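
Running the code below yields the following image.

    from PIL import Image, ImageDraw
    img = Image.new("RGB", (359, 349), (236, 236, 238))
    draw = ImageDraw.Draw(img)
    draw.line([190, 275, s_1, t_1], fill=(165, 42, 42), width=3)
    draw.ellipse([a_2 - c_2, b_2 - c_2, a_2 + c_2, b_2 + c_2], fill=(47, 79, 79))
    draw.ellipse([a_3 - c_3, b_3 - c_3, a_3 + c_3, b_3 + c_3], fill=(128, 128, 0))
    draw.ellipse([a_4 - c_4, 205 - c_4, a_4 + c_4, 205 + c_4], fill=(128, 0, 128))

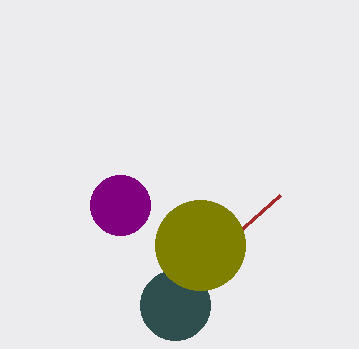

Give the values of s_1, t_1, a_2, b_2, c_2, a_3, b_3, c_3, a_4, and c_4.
s_1 = 280
t_1 = 195
a_2 = 175
b_2 = 305
c_2 = 35
a_3 = 200
b_3 = 245
c_3 = 45
a_4 = 120
c_4 = 30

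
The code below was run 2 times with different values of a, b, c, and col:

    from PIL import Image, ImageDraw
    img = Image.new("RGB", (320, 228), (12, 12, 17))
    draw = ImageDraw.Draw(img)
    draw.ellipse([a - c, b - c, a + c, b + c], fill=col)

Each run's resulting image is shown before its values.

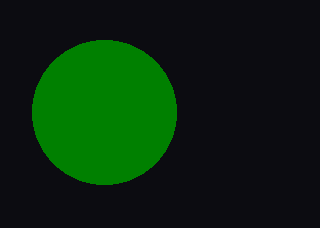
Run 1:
a = 104, b = 112, c = 72, col = 'green'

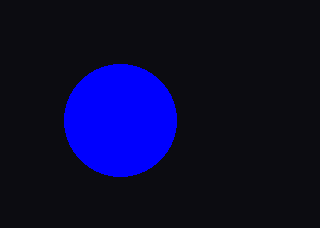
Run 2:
a = 120
b = 120
c = 56
col = 'blue'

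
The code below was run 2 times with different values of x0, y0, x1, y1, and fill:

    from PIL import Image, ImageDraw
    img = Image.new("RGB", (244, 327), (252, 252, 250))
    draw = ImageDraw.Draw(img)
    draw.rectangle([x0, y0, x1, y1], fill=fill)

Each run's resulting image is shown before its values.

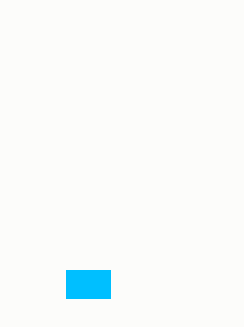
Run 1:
x0 = 66, y0 = 270, x1 = 110, y1 = 298, fill = 'deepskyblue'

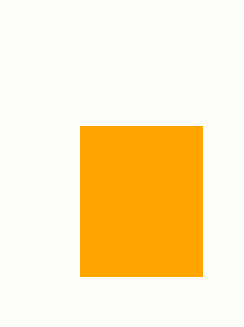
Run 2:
x0 = 80; y0 = 126; x1 = 202; y1 = 276; fill = 'orange'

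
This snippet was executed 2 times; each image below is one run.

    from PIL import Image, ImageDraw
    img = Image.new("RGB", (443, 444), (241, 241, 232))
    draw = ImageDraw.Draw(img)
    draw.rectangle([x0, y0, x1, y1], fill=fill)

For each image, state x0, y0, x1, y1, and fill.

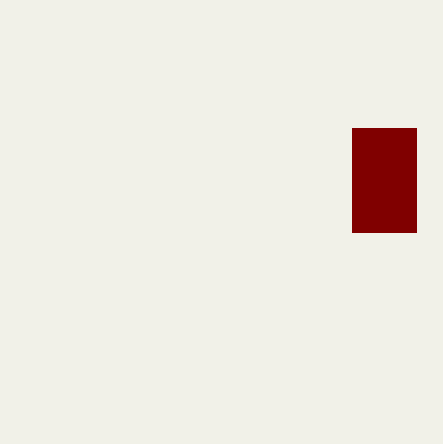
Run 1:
x0 = 352, y0 = 128, x1 = 416, y1 = 232, fill = 'maroon'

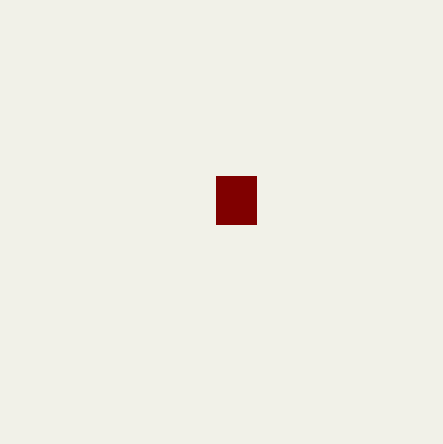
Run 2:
x0 = 216; y0 = 176; x1 = 256; y1 = 224; fill = 'maroon'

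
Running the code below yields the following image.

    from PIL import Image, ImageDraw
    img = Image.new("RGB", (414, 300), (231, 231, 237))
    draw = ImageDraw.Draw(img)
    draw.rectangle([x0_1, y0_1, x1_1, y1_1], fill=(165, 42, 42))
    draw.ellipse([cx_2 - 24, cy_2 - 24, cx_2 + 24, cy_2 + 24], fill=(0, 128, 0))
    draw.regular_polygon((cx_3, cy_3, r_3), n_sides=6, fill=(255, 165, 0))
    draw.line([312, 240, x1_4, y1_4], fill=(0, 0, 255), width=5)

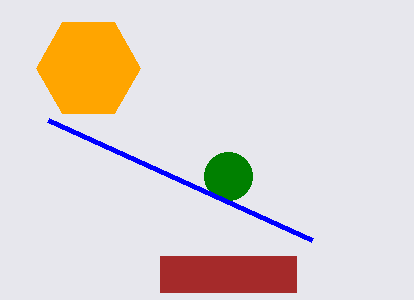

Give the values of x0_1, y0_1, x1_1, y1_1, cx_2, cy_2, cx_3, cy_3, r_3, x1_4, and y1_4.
x0_1 = 160, y0_1 = 256, x1_1 = 296, y1_1 = 292, cx_2 = 228, cy_2 = 176, cx_3 = 88, cy_3 = 68, r_3 = 52, x1_4 = 48, y1_4 = 120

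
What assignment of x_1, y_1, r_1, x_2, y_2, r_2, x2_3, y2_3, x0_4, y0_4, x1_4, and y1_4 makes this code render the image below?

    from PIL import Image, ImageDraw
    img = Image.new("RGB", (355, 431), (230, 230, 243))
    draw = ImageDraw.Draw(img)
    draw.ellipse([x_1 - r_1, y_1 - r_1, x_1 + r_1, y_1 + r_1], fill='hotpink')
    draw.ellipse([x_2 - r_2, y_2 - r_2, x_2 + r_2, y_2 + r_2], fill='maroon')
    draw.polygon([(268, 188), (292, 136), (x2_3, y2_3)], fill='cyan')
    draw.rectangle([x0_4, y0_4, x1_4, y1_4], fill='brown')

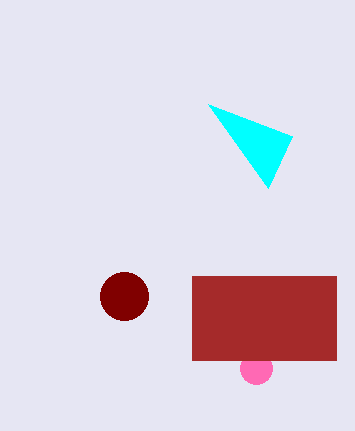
x_1 = 256; y_1 = 368; r_1 = 16; x_2 = 124; y_2 = 296; r_2 = 24; x2_3 = 208; y2_3 = 104; x0_4 = 192; y0_4 = 276; x1_4 = 336; y1_4 = 360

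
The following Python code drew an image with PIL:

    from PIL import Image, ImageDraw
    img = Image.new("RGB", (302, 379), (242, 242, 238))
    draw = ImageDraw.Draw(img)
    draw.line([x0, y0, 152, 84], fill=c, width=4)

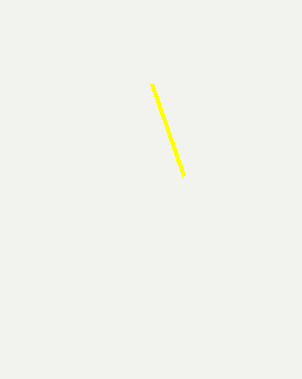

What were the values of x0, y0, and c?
x0 = 184, y0 = 176, c = 'yellow'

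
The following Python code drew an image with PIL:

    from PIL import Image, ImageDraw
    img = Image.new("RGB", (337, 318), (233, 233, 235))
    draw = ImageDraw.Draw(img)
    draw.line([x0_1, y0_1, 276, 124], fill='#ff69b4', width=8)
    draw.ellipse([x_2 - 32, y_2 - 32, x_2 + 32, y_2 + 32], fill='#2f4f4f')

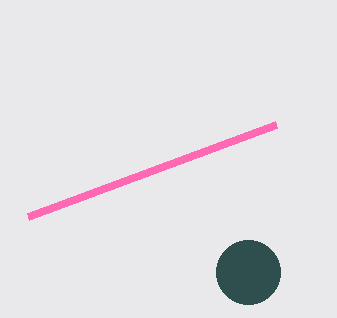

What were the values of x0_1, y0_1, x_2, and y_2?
x0_1 = 28
y0_1 = 216
x_2 = 248
y_2 = 272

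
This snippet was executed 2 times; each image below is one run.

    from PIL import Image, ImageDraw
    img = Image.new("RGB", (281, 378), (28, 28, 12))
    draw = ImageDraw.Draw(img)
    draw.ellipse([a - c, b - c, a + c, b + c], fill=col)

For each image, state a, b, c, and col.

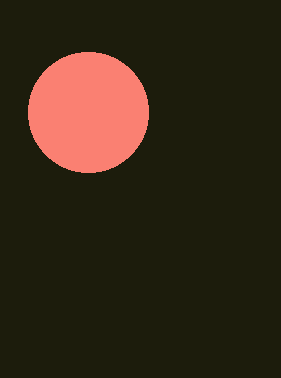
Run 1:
a = 88; b = 112; c = 60; col = 'salmon'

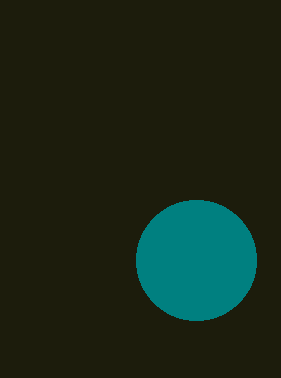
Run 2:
a = 196
b = 260
c = 60
col = 'teal'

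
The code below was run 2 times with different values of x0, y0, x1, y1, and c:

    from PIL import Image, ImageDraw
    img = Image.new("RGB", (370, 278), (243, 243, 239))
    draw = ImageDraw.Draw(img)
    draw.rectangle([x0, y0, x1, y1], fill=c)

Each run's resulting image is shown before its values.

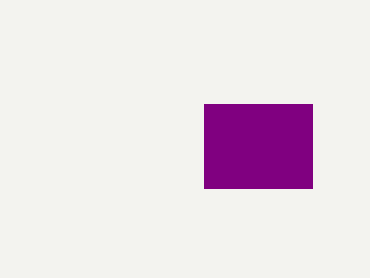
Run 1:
x0 = 204, y0 = 104, x1 = 312, y1 = 188, c = 'purple'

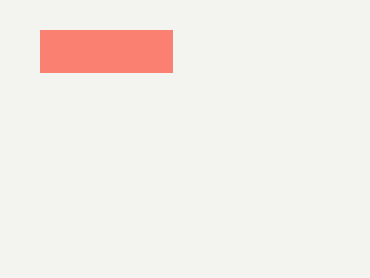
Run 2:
x0 = 40
y0 = 30
x1 = 172
y1 = 72
c = 'salmon'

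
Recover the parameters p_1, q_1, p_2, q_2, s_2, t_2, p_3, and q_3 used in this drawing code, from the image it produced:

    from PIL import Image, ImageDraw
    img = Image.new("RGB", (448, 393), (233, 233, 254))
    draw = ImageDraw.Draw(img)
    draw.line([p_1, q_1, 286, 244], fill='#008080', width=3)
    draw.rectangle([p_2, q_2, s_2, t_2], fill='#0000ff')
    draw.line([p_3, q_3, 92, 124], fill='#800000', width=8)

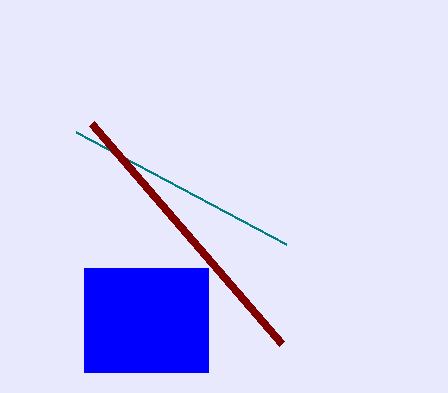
p_1 = 76; q_1 = 132; p_2 = 84; q_2 = 268; s_2 = 208; t_2 = 372; p_3 = 282; q_3 = 344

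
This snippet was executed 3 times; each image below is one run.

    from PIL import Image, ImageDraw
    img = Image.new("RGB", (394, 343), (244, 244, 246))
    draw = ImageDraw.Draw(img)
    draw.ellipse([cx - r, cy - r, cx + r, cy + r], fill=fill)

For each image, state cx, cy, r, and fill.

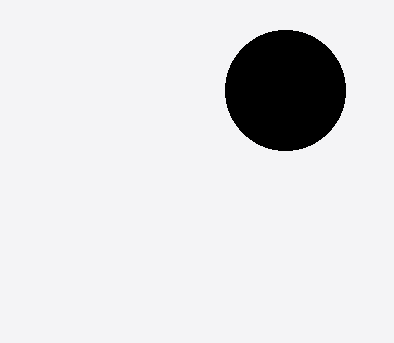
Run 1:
cx = 285; cy = 90; r = 60; fill = 'black'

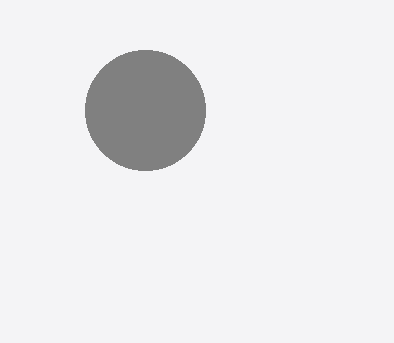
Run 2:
cx = 145; cy = 110; r = 60; fill = 'gray'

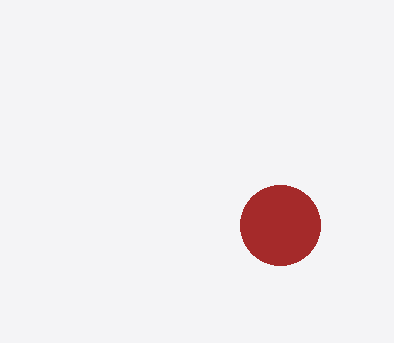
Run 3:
cx = 280
cy = 225
r = 40
fill = 'brown'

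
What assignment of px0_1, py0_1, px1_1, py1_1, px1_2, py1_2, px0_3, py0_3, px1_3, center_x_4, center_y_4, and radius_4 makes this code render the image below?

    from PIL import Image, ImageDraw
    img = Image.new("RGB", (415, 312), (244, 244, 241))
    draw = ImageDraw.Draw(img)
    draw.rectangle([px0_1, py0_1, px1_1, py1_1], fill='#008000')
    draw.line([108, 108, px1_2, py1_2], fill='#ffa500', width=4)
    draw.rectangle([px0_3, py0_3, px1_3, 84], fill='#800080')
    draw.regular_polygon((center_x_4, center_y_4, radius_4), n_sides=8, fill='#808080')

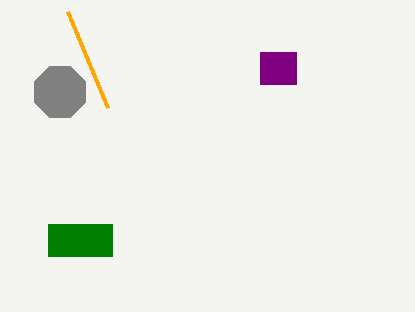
px0_1 = 48
py0_1 = 224
px1_1 = 112
py1_1 = 256
px1_2 = 68
py1_2 = 12
px0_3 = 260
py0_3 = 52
px1_3 = 296
center_x_4 = 60
center_y_4 = 92
radius_4 = 28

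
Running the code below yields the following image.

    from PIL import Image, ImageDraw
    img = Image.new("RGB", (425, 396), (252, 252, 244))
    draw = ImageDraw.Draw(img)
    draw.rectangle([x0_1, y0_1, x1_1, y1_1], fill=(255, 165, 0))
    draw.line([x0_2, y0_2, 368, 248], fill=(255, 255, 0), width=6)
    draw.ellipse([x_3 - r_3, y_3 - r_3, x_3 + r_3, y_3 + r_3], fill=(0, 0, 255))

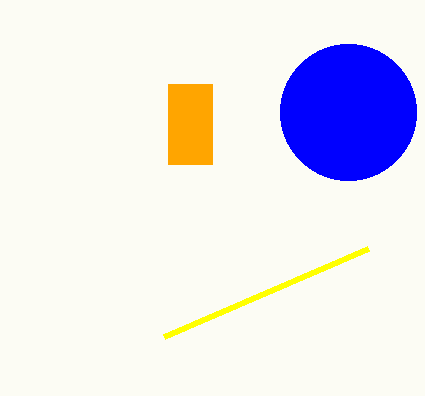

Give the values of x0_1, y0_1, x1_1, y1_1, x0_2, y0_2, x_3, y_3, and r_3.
x0_1 = 168
y0_1 = 84
x1_1 = 212
y1_1 = 164
x0_2 = 164
y0_2 = 336
x_3 = 348
y_3 = 112
r_3 = 68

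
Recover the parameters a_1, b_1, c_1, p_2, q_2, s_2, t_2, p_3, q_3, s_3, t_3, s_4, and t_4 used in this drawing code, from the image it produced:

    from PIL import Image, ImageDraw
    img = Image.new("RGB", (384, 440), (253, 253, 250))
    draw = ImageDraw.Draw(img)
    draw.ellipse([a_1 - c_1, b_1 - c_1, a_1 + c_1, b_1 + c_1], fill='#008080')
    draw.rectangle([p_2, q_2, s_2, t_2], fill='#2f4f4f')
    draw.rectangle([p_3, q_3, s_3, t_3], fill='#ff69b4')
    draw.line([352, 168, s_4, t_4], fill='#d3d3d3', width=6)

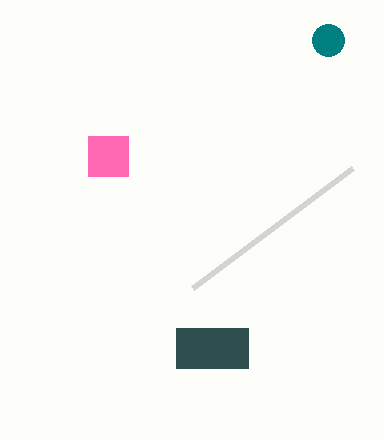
a_1 = 328, b_1 = 40, c_1 = 16, p_2 = 176, q_2 = 328, s_2 = 248, t_2 = 368, p_3 = 88, q_3 = 136, s_3 = 128, t_3 = 176, s_4 = 192, t_4 = 288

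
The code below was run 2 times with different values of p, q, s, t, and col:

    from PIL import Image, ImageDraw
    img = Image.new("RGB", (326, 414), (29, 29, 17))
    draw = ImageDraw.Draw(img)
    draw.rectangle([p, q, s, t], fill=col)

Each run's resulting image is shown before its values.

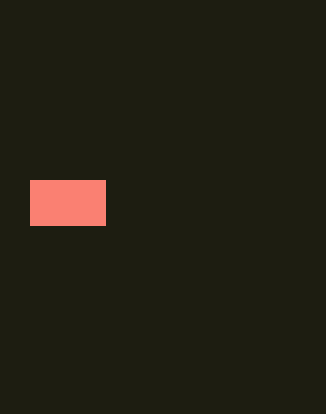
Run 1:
p = 30; q = 180; s = 105; t = 225; col = 'salmon'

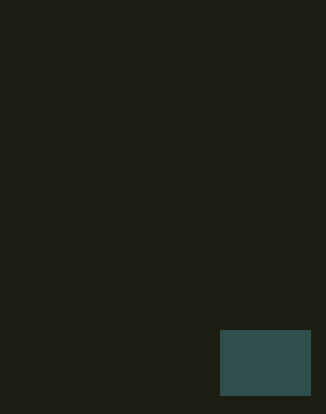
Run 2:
p = 220; q = 330; s = 310; t = 395; col = 'darkslategray'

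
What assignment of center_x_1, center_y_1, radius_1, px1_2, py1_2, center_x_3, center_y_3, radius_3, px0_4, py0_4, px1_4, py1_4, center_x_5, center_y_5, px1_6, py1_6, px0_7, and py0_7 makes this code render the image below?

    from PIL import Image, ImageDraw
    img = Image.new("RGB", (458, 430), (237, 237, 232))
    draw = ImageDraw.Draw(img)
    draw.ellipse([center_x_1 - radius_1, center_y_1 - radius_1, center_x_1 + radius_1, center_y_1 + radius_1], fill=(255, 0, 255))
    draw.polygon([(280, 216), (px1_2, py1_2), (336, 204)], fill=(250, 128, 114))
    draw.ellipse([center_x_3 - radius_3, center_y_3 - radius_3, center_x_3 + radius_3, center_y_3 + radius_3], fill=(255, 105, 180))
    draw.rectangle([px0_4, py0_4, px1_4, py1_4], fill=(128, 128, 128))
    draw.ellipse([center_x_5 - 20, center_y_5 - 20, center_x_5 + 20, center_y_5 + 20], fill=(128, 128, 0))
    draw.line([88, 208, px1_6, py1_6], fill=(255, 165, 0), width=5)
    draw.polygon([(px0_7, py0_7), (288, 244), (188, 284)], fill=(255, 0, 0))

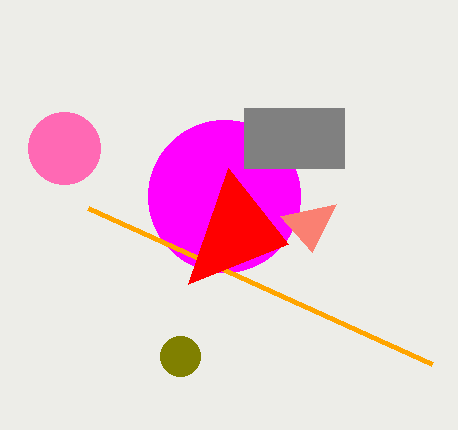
center_x_1 = 224, center_y_1 = 196, radius_1 = 76, px1_2 = 312, py1_2 = 252, center_x_3 = 64, center_y_3 = 148, radius_3 = 36, px0_4 = 244, py0_4 = 108, px1_4 = 344, py1_4 = 168, center_x_5 = 180, center_y_5 = 356, px1_6 = 432, py1_6 = 364, px0_7 = 228, py0_7 = 168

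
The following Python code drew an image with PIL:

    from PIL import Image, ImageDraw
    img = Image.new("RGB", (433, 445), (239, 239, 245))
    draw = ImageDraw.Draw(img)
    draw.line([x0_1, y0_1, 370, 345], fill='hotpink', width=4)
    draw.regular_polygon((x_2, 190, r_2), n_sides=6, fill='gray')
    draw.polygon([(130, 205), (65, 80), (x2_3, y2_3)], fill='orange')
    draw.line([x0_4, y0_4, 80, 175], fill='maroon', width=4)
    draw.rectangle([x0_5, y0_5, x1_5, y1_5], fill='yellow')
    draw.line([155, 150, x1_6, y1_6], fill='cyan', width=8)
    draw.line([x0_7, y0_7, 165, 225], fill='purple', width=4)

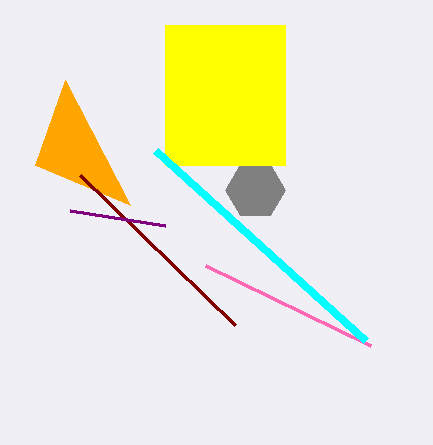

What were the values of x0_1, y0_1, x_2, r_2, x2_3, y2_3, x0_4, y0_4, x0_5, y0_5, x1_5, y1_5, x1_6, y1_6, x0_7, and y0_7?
x0_1 = 205
y0_1 = 265
x_2 = 255
r_2 = 30
x2_3 = 35
y2_3 = 165
x0_4 = 235
y0_4 = 325
x0_5 = 165
y0_5 = 25
x1_5 = 285
y1_5 = 165
x1_6 = 365
y1_6 = 340
x0_7 = 70
y0_7 = 210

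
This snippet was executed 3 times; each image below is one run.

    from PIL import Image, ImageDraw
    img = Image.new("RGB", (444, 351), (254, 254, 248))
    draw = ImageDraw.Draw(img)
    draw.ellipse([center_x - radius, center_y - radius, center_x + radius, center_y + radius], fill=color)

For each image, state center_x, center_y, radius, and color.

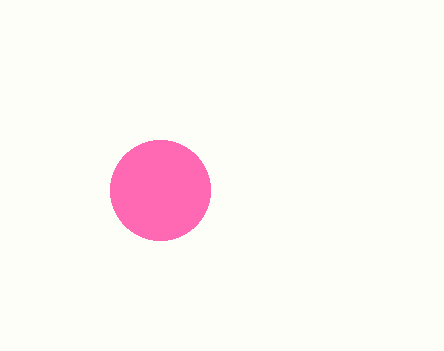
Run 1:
center_x = 160, center_y = 190, radius = 50, color = 'hotpink'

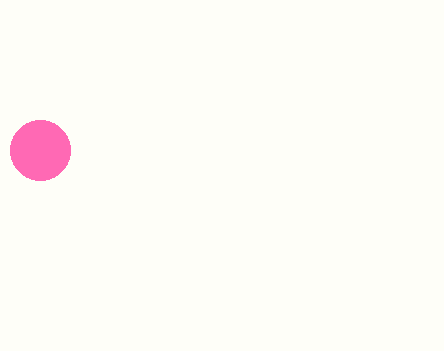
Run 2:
center_x = 40, center_y = 150, radius = 30, color = 'hotpink'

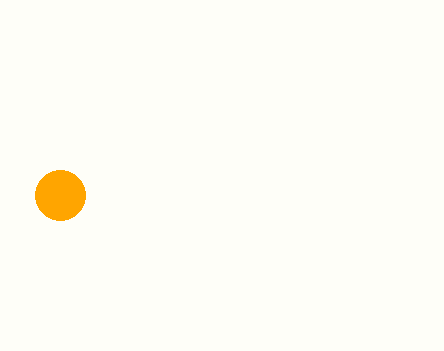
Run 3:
center_x = 60; center_y = 195; radius = 25; color = 'orange'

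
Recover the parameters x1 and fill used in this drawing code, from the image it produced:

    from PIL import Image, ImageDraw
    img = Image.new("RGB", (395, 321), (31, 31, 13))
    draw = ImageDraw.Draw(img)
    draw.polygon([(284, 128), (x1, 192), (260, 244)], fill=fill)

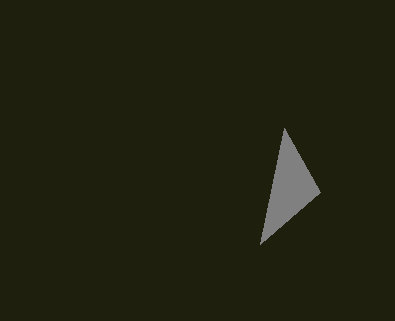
x1 = 320; fill = 'gray'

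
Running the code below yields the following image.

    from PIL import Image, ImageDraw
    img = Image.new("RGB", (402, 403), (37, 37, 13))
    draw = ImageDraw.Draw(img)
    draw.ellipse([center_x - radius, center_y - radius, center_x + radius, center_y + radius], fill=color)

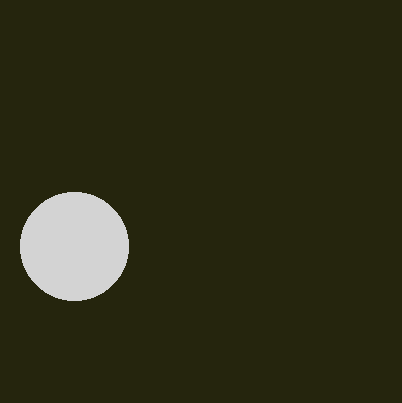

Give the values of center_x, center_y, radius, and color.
center_x = 74; center_y = 246; radius = 54; color = 'lightgray'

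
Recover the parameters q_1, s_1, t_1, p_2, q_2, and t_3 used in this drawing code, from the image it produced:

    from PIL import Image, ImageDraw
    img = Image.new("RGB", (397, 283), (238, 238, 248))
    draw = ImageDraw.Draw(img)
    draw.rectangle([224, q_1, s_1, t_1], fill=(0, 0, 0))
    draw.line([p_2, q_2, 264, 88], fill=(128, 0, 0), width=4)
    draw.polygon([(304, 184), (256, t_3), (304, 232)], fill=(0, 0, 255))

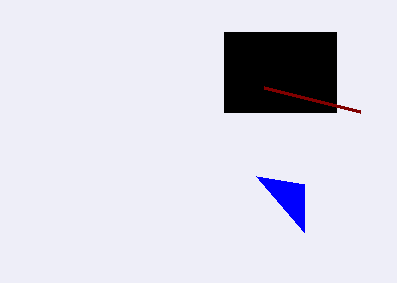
q_1 = 32
s_1 = 336
t_1 = 112
p_2 = 360
q_2 = 112
t_3 = 176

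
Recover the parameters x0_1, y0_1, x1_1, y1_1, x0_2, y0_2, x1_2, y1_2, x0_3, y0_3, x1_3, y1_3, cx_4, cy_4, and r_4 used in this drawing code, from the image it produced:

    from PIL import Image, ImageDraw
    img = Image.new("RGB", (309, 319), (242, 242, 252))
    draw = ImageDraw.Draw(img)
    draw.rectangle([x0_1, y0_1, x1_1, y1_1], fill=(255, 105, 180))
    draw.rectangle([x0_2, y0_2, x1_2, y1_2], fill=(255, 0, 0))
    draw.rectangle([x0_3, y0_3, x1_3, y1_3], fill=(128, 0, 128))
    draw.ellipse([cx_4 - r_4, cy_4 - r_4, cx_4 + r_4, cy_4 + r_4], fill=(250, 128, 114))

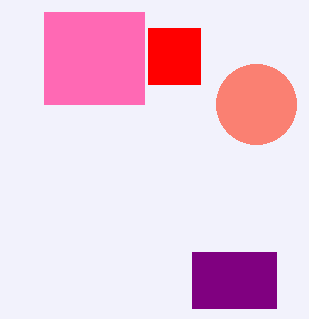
x0_1 = 44; y0_1 = 12; x1_1 = 144; y1_1 = 104; x0_2 = 148; y0_2 = 28; x1_2 = 200; y1_2 = 84; x0_3 = 192; y0_3 = 252; x1_3 = 276; y1_3 = 308; cx_4 = 256; cy_4 = 104; r_4 = 40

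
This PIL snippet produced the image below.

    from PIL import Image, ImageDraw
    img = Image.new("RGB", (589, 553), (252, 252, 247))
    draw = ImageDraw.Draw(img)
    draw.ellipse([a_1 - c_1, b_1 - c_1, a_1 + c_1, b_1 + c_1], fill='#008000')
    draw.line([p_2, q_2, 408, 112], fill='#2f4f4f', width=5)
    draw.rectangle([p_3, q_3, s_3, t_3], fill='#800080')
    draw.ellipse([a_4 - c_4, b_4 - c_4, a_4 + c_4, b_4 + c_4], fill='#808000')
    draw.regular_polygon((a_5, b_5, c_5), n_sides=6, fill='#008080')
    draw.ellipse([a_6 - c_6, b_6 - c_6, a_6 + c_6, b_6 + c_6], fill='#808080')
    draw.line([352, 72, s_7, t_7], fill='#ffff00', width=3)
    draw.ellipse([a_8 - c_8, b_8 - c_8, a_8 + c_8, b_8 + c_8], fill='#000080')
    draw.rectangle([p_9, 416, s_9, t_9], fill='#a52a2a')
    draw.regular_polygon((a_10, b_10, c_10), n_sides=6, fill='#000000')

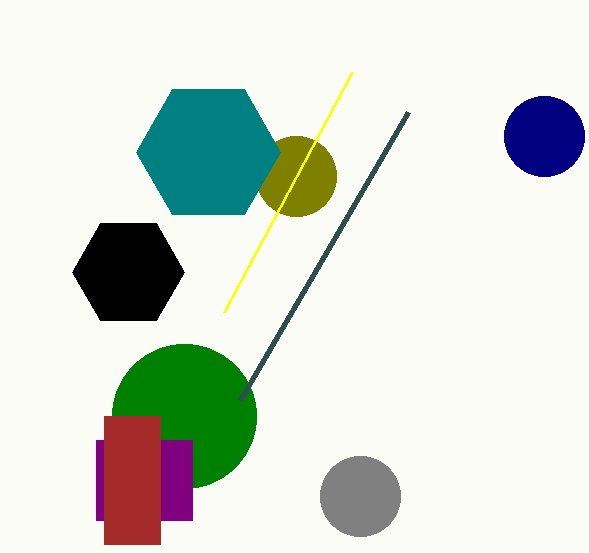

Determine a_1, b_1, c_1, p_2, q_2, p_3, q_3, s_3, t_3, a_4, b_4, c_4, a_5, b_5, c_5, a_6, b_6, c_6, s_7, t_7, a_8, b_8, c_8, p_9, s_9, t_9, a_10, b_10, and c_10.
a_1 = 184, b_1 = 416, c_1 = 72, p_2 = 240, q_2 = 400, p_3 = 96, q_3 = 440, s_3 = 192, t_3 = 520, a_4 = 296, b_4 = 176, c_4 = 40, a_5 = 208, b_5 = 152, c_5 = 72, a_6 = 360, b_6 = 496, c_6 = 40, s_7 = 224, t_7 = 312, a_8 = 544, b_8 = 136, c_8 = 40, p_9 = 104, s_9 = 160, t_9 = 544, a_10 = 128, b_10 = 272, c_10 = 56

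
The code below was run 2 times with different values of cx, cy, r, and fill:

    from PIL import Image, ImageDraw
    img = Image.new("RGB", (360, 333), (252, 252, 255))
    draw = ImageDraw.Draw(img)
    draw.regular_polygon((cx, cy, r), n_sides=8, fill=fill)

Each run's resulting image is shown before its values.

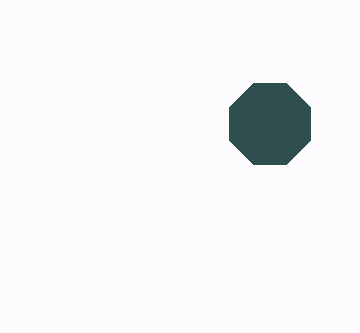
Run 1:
cx = 270, cy = 124, r = 44, fill = 'darkslategray'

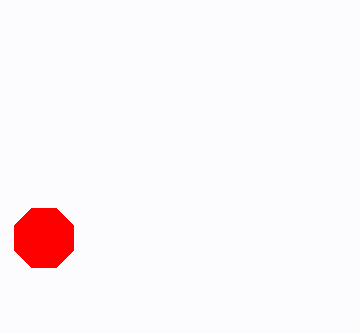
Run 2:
cx = 44
cy = 238
r = 32
fill = 'red'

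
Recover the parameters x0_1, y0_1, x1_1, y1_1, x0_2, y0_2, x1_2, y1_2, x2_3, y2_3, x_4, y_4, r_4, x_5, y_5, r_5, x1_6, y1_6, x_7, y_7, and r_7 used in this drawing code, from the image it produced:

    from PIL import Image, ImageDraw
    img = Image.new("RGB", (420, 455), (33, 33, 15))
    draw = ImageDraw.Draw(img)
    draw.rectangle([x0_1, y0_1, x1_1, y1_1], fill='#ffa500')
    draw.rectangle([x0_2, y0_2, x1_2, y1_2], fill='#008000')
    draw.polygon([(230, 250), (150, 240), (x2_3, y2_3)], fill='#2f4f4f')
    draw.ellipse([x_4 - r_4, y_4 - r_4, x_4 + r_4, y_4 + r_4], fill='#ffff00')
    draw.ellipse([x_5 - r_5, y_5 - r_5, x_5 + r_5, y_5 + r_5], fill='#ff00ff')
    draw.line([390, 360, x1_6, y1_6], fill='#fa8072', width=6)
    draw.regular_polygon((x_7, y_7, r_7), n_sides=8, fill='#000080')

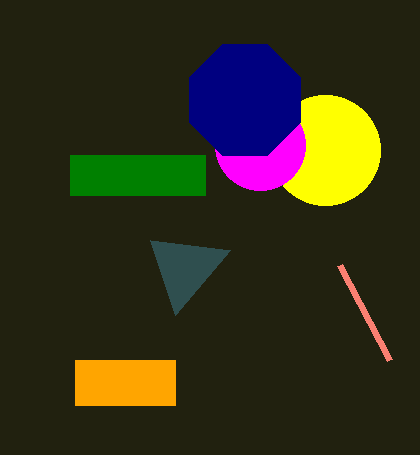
x0_1 = 75, y0_1 = 360, x1_1 = 175, y1_1 = 405, x0_2 = 70, y0_2 = 155, x1_2 = 205, y1_2 = 195, x2_3 = 175, y2_3 = 315, x_4 = 325, y_4 = 150, r_4 = 55, x_5 = 260, y_5 = 145, r_5 = 45, x1_6 = 340, y1_6 = 265, x_7 = 245, y_7 = 100, r_7 = 60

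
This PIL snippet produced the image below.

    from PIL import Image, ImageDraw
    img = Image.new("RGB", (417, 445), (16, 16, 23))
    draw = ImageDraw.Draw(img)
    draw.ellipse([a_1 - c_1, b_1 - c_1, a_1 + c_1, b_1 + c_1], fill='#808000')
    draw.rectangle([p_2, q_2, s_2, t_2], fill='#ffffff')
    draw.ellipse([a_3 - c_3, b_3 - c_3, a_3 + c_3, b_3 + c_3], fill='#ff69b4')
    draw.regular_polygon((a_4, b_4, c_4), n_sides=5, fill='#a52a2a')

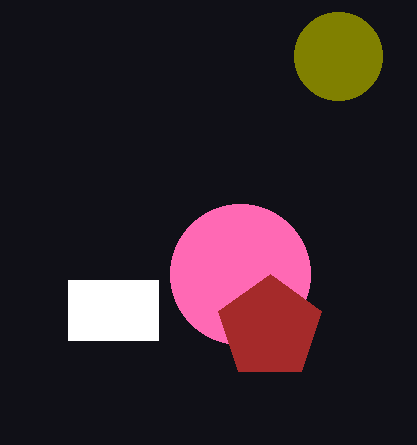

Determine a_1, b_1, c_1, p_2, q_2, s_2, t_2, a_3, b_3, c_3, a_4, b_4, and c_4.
a_1 = 338
b_1 = 56
c_1 = 44
p_2 = 68
q_2 = 280
s_2 = 158
t_2 = 340
a_3 = 240
b_3 = 274
c_3 = 70
a_4 = 270
b_4 = 328
c_4 = 54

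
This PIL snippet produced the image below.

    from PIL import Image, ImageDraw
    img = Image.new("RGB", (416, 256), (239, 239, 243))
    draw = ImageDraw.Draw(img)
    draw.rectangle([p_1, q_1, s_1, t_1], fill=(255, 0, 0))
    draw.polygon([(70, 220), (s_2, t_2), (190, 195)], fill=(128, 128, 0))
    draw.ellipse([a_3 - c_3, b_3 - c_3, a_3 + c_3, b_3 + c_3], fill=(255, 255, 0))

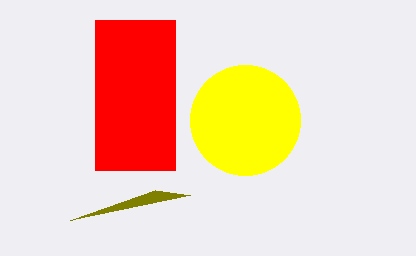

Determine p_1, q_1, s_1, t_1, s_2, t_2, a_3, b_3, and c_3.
p_1 = 95; q_1 = 20; s_1 = 175; t_1 = 170; s_2 = 155; t_2 = 190; a_3 = 245; b_3 = 120; c_3 = 55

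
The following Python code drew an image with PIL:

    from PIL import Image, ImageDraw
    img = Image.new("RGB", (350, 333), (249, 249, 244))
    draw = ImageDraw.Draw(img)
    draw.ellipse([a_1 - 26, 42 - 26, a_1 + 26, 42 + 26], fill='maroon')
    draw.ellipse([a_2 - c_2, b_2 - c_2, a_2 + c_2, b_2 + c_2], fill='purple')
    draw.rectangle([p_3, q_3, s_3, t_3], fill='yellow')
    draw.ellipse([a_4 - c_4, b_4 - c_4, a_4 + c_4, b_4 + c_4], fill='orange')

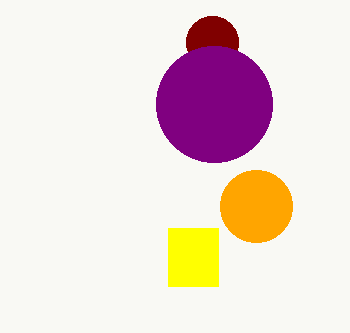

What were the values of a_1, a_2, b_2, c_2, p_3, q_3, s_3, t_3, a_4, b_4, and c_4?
a_1 = 212; a_2 = 214; b_2 = 104; c_2 = 58; p_3 = 168; q_3 = 228; s_3 = 218; t_3 = 286; a_4 = 256; b_4 = 206; c_4 = 36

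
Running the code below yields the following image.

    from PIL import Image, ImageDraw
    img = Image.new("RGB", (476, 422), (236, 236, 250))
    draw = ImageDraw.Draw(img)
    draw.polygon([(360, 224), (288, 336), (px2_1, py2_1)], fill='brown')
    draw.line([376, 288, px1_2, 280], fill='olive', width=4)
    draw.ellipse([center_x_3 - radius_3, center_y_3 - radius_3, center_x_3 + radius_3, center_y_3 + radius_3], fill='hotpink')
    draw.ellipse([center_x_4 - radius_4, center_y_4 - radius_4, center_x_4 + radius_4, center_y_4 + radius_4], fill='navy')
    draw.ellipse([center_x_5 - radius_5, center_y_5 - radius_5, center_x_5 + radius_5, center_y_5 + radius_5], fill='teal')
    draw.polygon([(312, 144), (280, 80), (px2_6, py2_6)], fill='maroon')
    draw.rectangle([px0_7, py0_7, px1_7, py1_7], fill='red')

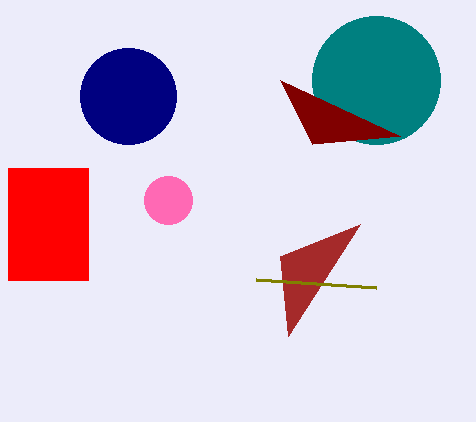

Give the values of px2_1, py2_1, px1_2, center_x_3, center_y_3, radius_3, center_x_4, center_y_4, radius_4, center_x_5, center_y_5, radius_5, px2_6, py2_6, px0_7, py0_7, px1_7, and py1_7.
px2_1 = 280
py2_1 = 256
px1_2 = 256
center_x_3 = 168
center_y_3 = 200
radius_3 = 24
center_x_4 = 128
center_y_4 = 96
radius_4 = 48
center_x_5 = 376
center_y_5 = 80
radius_5 = 64
px2_6 = 400
py2_6 = 136
px0_7 = 8
py0_7 = 168
px1_7 = 88
py1_7 = 280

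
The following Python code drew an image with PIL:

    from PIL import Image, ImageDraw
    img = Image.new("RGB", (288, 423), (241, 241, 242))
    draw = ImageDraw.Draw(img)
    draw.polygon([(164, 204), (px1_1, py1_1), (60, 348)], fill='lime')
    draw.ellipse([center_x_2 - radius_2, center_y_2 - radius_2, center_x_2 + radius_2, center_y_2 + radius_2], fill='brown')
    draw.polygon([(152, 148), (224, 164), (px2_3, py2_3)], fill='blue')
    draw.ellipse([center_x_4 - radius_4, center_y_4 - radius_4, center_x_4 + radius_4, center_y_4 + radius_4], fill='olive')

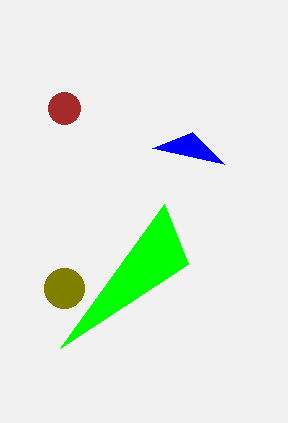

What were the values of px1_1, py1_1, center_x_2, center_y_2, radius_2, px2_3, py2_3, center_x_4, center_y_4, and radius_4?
px1_1 = 188
py1_1 = 264
center_x_2 = 64
center_y_2 = 108
radius_2 = 16
px2_3 = 192
py2_3 = 132
center_x_4 = 64
center_y_4 = 288
radius_4 = 20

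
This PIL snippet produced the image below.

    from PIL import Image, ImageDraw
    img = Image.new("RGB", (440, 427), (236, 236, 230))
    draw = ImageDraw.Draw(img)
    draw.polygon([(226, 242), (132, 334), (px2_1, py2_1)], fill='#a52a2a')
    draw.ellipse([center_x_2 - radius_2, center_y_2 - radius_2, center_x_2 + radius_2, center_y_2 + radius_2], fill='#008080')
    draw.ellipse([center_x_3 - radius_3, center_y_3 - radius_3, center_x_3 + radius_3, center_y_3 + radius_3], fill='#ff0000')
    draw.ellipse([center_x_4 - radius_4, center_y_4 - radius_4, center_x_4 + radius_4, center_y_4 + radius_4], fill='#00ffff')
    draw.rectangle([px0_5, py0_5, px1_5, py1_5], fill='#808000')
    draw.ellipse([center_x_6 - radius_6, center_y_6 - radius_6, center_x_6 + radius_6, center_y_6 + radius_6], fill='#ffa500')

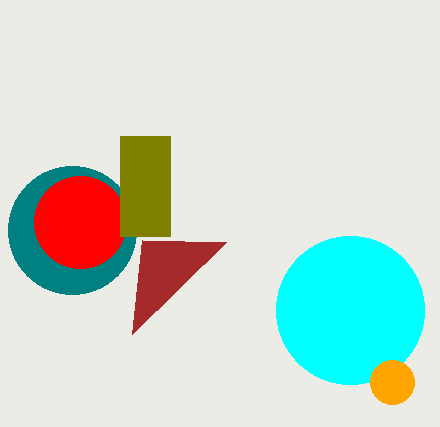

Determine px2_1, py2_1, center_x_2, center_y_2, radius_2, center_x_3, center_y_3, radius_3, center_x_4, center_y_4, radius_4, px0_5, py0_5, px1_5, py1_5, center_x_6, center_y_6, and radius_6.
px2_1 = 142; py2_1 = 240; center_x_2 = 72; center_y_2 = 230; radius_2 = 64; center_x_3 = 80; center_y_3 = 222; radius_3 = 46; center_x_4 = 350; center_y_4 = 310; radius_4 = 74; px0_5 = 120; py0_5 = 136; px1_5 = 170; py1_5 = 236; center_x_6 = 392; center_y_6 = 382; radius_6 = 22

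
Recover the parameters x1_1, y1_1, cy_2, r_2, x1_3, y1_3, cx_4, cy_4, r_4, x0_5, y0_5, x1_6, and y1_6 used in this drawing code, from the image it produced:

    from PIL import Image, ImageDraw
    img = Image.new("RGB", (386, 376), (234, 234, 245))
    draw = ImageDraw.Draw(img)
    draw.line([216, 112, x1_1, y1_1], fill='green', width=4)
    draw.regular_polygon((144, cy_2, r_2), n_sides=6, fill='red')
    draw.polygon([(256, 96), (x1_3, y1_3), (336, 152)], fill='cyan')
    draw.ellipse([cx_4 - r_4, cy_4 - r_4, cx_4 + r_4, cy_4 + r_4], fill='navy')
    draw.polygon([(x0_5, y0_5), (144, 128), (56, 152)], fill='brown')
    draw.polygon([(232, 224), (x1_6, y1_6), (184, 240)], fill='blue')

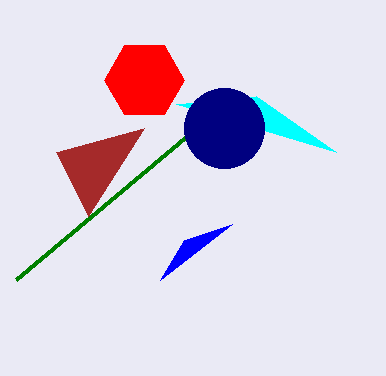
x1_1 = 16, y1_1 = 280, cy_2 = 80, r_2 = 40, x1_3 = 176, y1_3 = 104, cx_4 = 224, cy_4 = 128, r_4 = 40, x0_5 = 88, y0_5 = 216, x1_6 = 160, y1_6 = 280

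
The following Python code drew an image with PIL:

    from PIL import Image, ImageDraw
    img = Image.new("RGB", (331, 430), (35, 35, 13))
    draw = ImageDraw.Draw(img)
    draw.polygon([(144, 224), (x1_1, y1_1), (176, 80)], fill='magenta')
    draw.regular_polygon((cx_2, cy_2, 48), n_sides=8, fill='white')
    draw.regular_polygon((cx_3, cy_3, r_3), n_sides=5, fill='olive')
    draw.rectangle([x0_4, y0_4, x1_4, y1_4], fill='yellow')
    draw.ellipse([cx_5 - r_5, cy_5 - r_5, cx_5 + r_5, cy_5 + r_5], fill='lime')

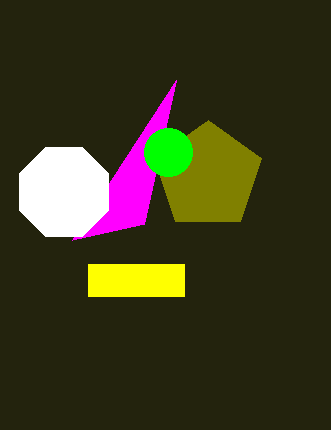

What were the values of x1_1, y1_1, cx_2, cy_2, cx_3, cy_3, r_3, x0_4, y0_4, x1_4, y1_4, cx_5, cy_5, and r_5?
x1_1 = 72, y1_1 = 240, cx_2 = 64, cy_2 = 192, cx_3 = 208, cy_3 = 176, r_3 = 56, x0_4 = 88, y0_4 = 264, x1_4 = 184, y1_4 = 296, cx_5 = 168, cy_5 = 152, r_5 = 24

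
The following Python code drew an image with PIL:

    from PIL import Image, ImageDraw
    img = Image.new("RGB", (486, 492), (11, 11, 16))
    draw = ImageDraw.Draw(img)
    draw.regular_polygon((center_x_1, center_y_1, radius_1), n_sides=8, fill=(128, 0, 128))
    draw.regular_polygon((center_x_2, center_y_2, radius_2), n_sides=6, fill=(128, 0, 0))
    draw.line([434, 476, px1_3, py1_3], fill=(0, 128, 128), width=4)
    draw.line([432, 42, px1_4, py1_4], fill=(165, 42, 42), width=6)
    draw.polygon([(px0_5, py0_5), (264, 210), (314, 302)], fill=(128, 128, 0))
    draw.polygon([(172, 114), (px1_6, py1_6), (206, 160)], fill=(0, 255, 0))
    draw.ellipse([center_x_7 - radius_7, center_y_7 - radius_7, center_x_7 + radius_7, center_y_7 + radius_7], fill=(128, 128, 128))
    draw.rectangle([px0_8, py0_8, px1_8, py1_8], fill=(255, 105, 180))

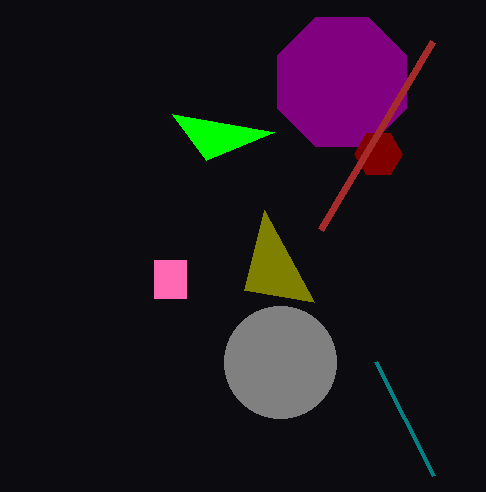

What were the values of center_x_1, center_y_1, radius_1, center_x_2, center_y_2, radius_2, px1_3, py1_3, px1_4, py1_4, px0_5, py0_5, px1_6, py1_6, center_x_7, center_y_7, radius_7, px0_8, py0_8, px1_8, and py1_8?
center_x_1 = 342; center_y_1 = 82; radius_1 = 70; center_x_2 = 378; center_y_2 = 154; radius_2 = 24; px1_3 = 376; py1_3 = 362; px1_4 = 320; py1_4 = 230; px0_5 = 244; py0_5 = 290; px1_6 = 274; py1_6 = 132; center_x_7 = 280; center_y_7 = 362; radius_7 = 56; px0_8 = 154; py0_8 = 260; px1_8 = 186; py1_8 = 298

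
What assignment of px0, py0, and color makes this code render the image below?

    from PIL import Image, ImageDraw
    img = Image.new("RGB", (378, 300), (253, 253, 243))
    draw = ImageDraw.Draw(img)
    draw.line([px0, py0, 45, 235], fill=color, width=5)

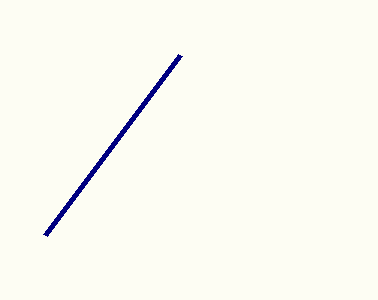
px0 = 180; py0 = 55; color = 'navy'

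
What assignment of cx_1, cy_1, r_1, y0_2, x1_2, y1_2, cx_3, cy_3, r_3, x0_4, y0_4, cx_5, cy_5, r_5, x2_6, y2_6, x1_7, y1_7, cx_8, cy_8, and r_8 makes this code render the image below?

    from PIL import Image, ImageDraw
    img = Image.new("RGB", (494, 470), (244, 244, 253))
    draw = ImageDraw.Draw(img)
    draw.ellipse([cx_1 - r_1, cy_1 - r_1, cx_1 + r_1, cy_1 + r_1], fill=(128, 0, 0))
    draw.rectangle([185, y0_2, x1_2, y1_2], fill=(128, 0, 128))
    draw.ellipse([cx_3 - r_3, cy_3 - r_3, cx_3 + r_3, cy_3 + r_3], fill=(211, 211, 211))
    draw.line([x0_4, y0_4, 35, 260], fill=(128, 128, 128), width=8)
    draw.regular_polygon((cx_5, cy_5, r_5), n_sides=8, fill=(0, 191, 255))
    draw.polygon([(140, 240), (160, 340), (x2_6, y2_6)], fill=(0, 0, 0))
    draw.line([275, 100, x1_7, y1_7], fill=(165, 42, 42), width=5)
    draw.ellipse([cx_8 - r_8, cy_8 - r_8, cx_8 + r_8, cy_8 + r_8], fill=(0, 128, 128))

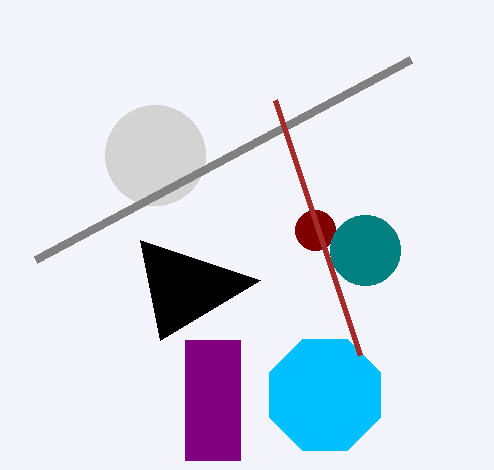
cx_1 = 315; cy_1 = 230; r_1 = 20; y0_2 = 340; x1_2 = 240; y1_2 = 460; cx_3 = 155; cy_3 = 155; r_3 = 50; x0_4 = 410; y0_4 = 60; cx_5 = 325; cy_5 = 395; r_5 = 60; x2_6 = 260; y2_6 = 280; x1_7 = 360; y1_7 = 355; cx_8 = 365; cy_8 = 250; r_8 = 35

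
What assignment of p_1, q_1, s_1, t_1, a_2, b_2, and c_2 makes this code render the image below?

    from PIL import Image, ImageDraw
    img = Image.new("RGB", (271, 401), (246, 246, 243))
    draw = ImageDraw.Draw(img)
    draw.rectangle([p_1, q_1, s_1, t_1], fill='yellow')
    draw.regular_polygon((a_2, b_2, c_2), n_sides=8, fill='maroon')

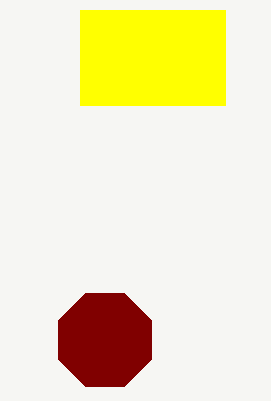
p_1 = 80
q_1 = 10
s_1 = 225
t_1 = 105
a_2 = 105
b_2 = 340
c_2 = 50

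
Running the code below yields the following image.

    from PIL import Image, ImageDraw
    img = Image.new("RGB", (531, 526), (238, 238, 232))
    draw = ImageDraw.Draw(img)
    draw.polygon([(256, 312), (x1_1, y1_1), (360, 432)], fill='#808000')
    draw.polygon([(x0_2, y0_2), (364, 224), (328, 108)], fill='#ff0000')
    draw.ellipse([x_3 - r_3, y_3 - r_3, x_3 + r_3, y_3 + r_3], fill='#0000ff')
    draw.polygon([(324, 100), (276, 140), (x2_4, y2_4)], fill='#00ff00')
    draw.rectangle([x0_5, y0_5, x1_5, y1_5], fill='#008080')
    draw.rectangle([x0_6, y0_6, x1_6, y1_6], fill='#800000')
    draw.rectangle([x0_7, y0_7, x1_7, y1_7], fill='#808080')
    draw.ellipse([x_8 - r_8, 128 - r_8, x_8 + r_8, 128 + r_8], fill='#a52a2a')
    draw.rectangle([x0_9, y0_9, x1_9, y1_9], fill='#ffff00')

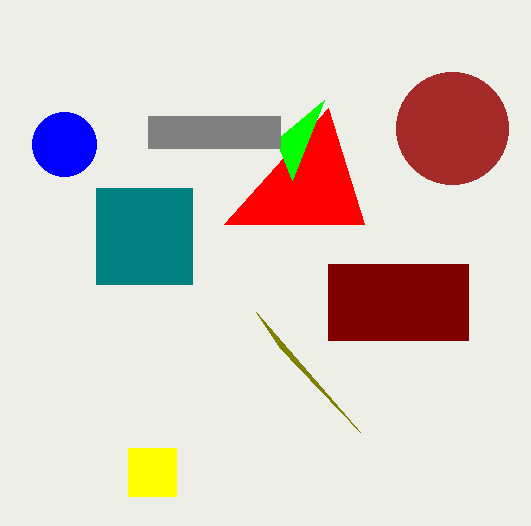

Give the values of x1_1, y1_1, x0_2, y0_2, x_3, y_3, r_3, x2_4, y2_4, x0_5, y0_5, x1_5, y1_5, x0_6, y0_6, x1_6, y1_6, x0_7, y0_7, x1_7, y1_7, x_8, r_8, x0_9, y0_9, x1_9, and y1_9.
x1_1 = 280; y1_1 = 348; x0_2 = 224; y0_2 = 224; x_3 = 64; y_3 = 144; r_3 = 32; x2_4 = 292; y2_4 = 180; x0_5 = 96; y0_5 = 188; x1_5 = 192; y1_5 = 284; x0_6 = 328; y0_6 = 264; x1_6 = 468; y1_6 = 340; x0_7 = 148; y0_7 = 116; x1_7 = 280; y1_7 = 148; x_8 = 452; r_8 = 56; x0_9 = 128; y0_9 = 448; x1_9 = 176; y1_9 = 496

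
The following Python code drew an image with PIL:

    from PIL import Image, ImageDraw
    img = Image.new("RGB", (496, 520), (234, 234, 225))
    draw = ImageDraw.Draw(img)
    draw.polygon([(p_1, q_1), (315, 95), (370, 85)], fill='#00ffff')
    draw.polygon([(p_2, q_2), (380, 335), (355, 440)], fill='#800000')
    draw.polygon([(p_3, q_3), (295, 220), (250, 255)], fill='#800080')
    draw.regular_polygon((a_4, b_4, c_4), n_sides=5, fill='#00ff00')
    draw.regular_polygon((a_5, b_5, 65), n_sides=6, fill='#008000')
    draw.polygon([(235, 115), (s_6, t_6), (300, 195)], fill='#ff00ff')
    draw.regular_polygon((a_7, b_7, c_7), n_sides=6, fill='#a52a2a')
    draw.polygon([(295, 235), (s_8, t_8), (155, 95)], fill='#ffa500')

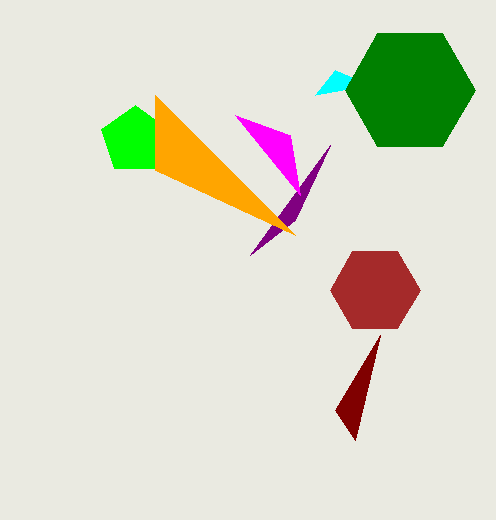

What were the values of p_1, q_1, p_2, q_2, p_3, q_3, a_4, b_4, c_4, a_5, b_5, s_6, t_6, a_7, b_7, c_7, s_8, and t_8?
p_1 = 335
q_1 = 70
p_2 = 335
q_2 = 410
p_3 = 330
q_3 = 145
a_4 = 135
b_4 = 140
c_4 = 35
a_5 = 410
b_5 = 90
s_6 = 290
t_6 = 135
a_7 = 375
b_7 = 290
c_7 = 45
s_8 = 155
t_8 = 170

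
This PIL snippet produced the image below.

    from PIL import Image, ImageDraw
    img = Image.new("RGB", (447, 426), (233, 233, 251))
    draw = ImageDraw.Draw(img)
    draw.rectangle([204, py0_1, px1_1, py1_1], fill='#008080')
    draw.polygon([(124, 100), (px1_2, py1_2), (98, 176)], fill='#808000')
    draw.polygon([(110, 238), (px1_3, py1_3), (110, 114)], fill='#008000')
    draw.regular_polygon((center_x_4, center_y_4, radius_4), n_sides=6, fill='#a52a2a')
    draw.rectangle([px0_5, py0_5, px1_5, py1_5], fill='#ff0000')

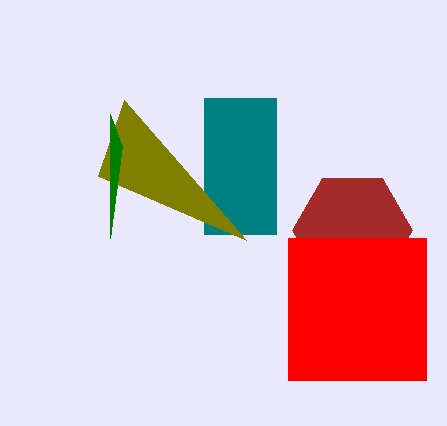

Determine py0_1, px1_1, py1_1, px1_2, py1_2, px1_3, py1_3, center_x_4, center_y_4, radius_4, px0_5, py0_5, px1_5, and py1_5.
py0_1 = 98; px1_1 = 276; py1_1 = 234; px1_2 = 246; py1_2 = 240; px1_3 = 122; py1_3 = 146; center_x_4 = 352; center_y_4 = 230; radius_4 = 60; px0_5 = 288; py0_5 = 238; px1_5 = 426; py1_5 = 380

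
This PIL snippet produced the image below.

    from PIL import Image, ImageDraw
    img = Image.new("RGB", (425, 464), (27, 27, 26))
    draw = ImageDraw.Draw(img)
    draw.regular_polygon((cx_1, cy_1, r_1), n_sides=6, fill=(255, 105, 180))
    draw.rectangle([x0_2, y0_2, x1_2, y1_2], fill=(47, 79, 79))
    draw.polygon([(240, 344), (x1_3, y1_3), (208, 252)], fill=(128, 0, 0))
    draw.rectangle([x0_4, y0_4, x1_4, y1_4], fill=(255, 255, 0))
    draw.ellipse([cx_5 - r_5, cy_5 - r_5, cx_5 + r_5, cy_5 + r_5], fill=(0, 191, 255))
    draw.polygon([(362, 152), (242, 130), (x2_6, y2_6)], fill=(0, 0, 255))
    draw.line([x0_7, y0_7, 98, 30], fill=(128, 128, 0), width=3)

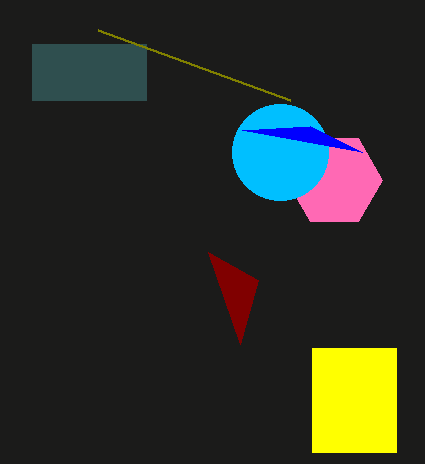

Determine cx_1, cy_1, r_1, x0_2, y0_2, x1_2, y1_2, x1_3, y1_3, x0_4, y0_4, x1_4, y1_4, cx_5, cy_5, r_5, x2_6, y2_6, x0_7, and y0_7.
cx_1 = 334
cy_1 = 180
r_1 = 48
x0_2 = 32
y0_2 = 44
x1_2 = 146
y1_2 = 100
x1_3 = 258
y1_3 = 280
x0_4 = 312
y0_4 = 348
x1_4 = 396
y1_4 = 452
cx_5 = 280
cy_5 = 152
r_5 = 48
x2_6 = 310
y2_6 = 126
x0_7 = 290
y0_7 = 100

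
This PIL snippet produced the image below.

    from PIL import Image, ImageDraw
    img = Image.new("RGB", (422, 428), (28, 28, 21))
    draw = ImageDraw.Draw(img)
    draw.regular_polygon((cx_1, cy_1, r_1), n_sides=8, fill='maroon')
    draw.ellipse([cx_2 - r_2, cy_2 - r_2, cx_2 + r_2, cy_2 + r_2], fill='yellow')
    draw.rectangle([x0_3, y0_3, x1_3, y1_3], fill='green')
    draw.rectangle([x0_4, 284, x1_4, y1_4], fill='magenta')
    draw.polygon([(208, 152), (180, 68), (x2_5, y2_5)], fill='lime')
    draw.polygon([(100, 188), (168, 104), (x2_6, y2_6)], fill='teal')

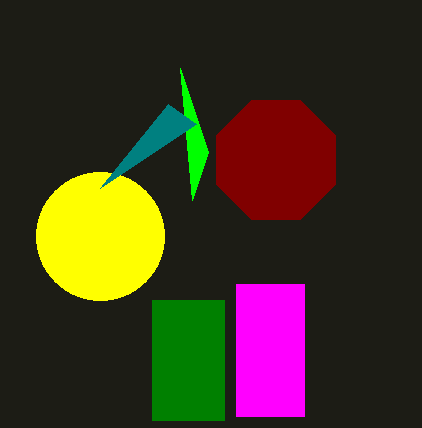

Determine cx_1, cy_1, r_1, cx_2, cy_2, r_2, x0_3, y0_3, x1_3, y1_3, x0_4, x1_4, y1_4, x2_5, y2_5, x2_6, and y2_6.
cx_1 = 276, cy_1 = 160, r_1 = 64, cx_2 = 100, cy_2 = 236, r_2 = 64, x0_3 = 152, y0_3 = 300, x1_3 = 224, y1_3 = 420, x0_4 = 236, x1_4 = 304, y1_4 = 416, x2_5 = 192, y2_5 = 200, x2_6 = 196, y2_6 = 124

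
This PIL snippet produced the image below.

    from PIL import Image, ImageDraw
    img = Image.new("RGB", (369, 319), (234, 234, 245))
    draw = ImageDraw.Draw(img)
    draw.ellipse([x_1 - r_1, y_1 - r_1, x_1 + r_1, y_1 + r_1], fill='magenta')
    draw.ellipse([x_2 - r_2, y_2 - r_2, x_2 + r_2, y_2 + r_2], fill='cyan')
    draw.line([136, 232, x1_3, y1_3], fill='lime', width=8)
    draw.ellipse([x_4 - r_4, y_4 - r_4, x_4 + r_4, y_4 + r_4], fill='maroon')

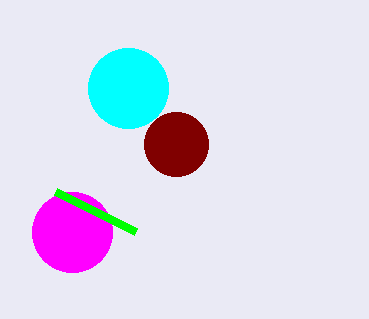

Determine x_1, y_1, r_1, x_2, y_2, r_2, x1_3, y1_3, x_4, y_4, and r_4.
x_1 = 72
y_1 = 232
r_1 = 40
x_2 = 128
y_2 = 88
r_2 = 40
x1_3 = 56
y1_3 = 192
x_4 = 176
y_4 = 144
r_4 = 32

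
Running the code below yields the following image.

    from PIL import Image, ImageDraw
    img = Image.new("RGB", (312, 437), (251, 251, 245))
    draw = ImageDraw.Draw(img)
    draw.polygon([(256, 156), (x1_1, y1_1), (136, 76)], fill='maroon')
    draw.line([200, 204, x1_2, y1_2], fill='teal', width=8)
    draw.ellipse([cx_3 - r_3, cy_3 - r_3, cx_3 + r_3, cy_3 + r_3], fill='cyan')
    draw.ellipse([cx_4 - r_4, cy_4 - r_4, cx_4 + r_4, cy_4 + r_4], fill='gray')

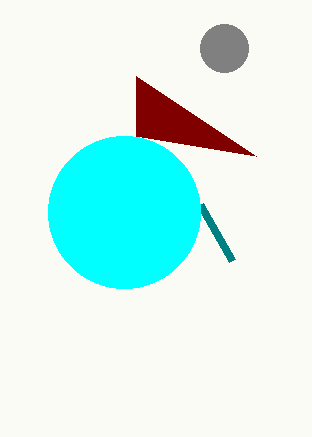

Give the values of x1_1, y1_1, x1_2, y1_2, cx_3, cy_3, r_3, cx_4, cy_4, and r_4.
x1_1 = 136
y1_1 = 136
x1_2 = 232
y1_2 = 260
cx_3 = 124
cy_3 = 212
r_3 = 76
cx_4 = 224
cy_4 = 48
r_4 = 24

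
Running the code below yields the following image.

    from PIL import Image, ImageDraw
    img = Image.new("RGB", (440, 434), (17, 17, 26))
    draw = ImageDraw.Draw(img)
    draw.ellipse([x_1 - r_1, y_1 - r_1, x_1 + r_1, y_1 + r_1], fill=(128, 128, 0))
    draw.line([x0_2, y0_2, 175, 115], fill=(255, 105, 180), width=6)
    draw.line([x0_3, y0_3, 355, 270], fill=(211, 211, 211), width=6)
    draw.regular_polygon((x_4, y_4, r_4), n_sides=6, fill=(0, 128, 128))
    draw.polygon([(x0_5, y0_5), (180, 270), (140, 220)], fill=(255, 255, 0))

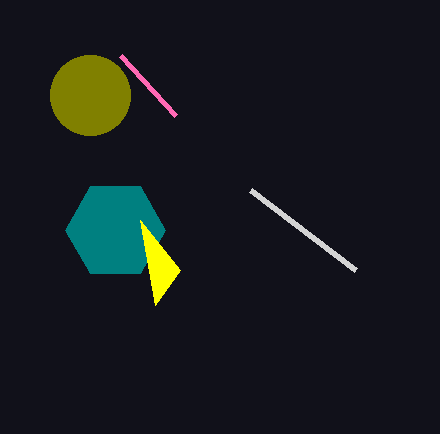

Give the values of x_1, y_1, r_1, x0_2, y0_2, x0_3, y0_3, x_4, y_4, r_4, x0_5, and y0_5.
x_1 = 90; y_1 = 95; r_1 = 40; x0_2 = 120; y0_2 = 55; x0_3 = 250; y0_3 = 190; x_4 = 115; y_4 = 230; r_4 = 50; x0_5 = 155; y0_5 = 305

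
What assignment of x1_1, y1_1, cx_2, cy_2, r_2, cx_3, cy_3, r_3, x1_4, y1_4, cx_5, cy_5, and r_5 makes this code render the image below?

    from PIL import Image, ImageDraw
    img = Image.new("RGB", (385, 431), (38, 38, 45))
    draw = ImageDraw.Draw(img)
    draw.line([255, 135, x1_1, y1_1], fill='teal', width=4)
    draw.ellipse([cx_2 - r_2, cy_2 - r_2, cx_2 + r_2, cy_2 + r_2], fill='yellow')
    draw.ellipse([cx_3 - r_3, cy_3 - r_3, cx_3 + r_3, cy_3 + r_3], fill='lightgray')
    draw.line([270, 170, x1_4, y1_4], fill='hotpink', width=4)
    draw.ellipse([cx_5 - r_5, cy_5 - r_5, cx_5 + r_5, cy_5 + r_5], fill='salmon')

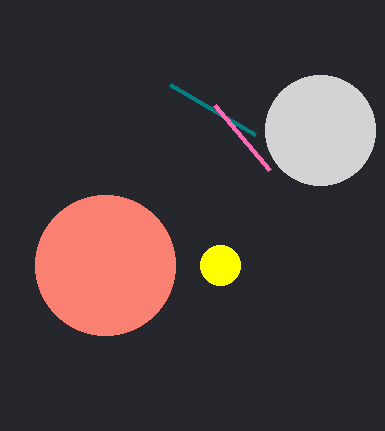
x1_1 = 170; y1_1 = 85; cx_2 = 220; cy_2 = 265; r_2 = 20; cx_3 = 320; cy_3 = 130; r_3 = 55; x1_4 = 215; y1_4 = 105; cx_5 = 105; cy_5 = 265; r_5 = 70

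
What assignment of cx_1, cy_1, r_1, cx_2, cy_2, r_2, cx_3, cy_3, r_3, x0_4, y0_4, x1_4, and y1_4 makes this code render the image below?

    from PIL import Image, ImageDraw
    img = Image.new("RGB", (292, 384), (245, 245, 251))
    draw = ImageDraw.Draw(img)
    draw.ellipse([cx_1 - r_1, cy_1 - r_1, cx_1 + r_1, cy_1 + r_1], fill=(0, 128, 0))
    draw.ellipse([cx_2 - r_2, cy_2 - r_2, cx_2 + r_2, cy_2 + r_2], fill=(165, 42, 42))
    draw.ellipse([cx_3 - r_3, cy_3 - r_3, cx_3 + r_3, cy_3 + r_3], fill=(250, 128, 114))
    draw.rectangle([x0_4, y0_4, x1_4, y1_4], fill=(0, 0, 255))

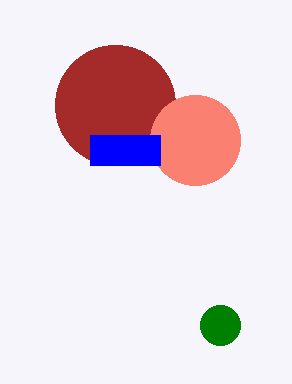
cx_1 = 220; cy_1 = 325; r_1 = 20; cx_2 = 115; cy_2 = 105; r_2 = 60; cx_3 = 195; cy_3 = 140; r_3 = 45; x0_4 = 90; y0_4 = 135; x1_4 = 160; y1_4 = 165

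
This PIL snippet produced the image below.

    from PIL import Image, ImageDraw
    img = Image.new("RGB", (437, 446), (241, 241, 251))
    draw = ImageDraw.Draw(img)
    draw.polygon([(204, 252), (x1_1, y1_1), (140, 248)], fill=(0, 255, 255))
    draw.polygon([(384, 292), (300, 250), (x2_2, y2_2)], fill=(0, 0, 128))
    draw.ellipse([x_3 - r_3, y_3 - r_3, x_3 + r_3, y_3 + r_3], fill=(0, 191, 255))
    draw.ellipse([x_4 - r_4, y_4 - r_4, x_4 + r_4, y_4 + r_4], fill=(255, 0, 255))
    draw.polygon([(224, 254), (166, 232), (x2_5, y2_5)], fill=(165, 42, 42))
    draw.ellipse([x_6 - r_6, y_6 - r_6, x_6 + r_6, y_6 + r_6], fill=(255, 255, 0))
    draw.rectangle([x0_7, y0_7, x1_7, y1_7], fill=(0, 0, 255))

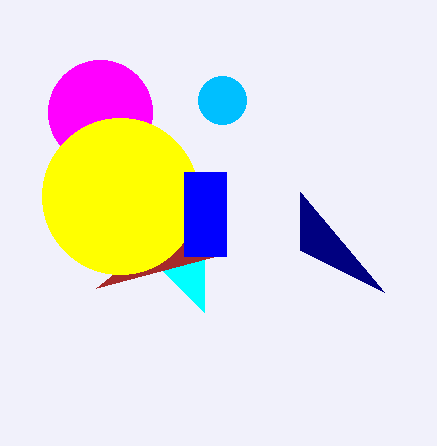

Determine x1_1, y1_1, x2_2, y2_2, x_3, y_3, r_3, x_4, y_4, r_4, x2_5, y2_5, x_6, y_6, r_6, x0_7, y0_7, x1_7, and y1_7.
x1_1 = 204
y1_1 = 312
x2_2 = 300
y2_2 = 192
x_3 = 222
y_3 = 100
r_3 = 24
x_4 = 100
y_4 = 112
r_4 = 52
x2_5 = 96
y2_5 = 288
x_6 = 120
y_6 = 196
r_6 = 78
x0_7 = 184
y0_7 = 172
x1_7 = 226
y1_7 = 256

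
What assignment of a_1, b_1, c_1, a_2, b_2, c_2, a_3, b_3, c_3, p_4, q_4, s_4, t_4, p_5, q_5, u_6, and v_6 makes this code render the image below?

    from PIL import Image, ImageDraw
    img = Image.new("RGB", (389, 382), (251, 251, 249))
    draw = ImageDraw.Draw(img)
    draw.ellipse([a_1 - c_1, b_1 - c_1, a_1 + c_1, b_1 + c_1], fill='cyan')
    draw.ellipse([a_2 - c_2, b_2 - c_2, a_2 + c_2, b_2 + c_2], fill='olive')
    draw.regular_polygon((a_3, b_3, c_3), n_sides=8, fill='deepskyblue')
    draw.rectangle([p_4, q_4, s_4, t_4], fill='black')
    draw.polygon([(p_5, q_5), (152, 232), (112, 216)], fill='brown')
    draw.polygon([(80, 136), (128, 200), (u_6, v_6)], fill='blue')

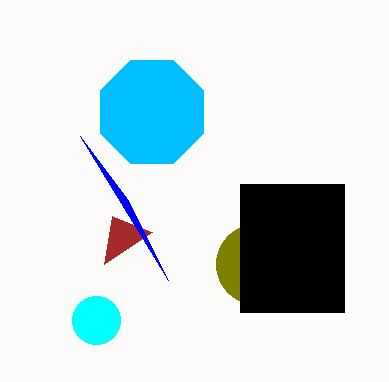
a_1 = 96
b_1 = 320
c_1 = 24
a_2 = 256
b_2 = 264
c_2 = 40
a_3 = 152
b_3 = 112
c_3 = 56
p_4 = 240
q_4 = 184
s_4 = 344
t_4 = 312
p_5 = 104
q_5 = 264
u_6 = 168
v_6 = 280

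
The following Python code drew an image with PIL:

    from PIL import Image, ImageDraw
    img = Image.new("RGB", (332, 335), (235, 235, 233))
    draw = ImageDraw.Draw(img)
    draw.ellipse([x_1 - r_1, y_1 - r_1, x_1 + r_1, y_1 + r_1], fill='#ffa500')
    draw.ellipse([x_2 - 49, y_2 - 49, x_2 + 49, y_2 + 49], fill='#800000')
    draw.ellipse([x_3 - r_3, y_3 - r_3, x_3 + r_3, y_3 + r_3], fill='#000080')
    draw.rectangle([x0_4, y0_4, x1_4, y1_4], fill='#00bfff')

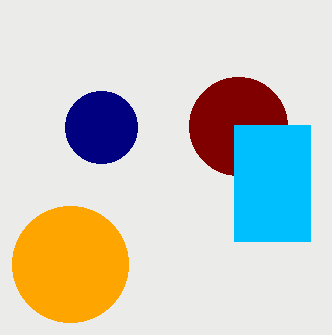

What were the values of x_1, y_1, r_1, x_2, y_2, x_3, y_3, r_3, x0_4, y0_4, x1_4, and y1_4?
x_1 = 70, y_1 = 264, r_1 = 58, x_2 = 238, y_2 = 126, x_3 = 101, y_3 = 127, r_3 = 36, x0_4 = 234, y0_4 = 125, x1_4 = 310, y1_4 = 241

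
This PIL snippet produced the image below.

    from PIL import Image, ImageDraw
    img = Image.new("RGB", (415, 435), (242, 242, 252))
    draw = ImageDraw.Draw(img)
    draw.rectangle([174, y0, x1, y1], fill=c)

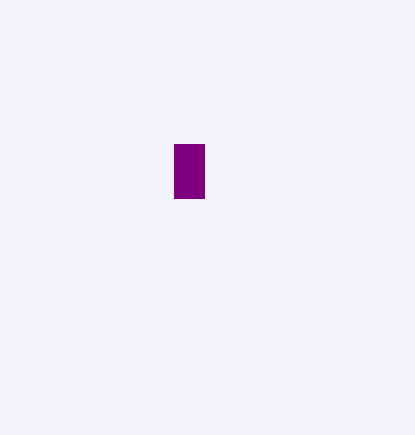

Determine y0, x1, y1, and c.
y0 = 144, x1 = 204, y1 = 198, c = 'purple'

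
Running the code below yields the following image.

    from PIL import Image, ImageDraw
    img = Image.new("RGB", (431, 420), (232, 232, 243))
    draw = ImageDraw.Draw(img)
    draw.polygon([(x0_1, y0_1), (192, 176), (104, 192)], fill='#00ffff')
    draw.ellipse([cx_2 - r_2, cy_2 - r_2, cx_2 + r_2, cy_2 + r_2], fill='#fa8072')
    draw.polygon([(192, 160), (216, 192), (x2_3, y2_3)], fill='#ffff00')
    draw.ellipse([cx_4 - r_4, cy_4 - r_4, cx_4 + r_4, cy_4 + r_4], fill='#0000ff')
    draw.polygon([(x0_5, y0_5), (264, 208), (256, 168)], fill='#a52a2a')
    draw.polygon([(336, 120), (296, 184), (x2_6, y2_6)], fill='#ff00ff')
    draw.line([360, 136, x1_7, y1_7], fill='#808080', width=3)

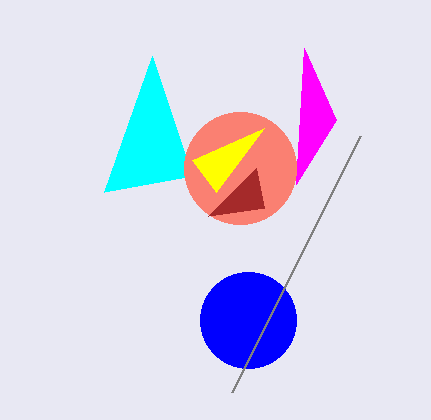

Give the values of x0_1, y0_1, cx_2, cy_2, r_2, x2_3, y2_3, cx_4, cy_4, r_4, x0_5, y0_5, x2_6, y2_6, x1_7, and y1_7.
x0_1 = 152
y0_1 = 56
cx_2 = 240
cy_2 = 168
r_2 = 56
x2_3 = 264
y2_3 = 128
cx_4 = 248
cy_4 = 320
r_4 = 48
x0_5 = 208
y0_5 = 216
x2_6 = 304
y2_6 = 48
x1_7 = 232
y1_7 = 392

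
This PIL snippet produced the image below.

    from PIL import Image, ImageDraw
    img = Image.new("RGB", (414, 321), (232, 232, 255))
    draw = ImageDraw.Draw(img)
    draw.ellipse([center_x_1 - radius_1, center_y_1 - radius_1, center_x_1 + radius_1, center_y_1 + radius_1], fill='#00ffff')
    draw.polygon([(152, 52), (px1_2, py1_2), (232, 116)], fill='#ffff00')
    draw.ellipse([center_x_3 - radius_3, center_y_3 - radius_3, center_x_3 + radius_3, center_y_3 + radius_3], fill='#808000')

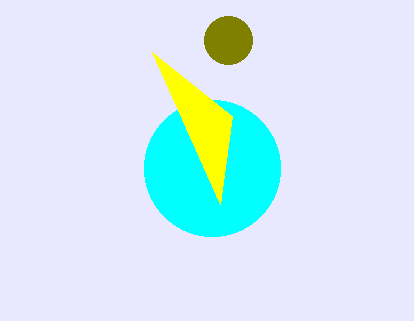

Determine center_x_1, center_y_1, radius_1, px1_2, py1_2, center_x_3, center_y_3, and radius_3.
center_x_1 = 212
center_y_1 = 168
radius_1 = 68
px1_2 = 220
py1_2 = 204
center_x_3 = 228
center_y_3 = 40
radius_3 = 24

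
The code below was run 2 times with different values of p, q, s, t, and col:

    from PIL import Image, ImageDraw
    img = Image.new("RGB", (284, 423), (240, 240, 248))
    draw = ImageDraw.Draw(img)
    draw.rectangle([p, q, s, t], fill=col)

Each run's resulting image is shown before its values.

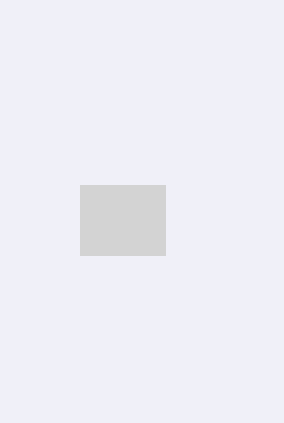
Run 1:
p = 80
q = 185
s = 165
t = 255
col = 'lightgray'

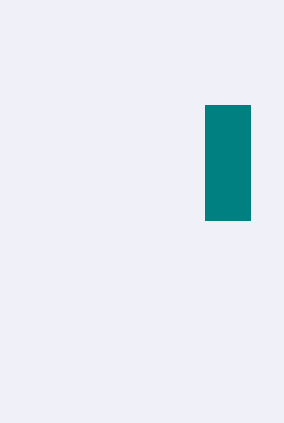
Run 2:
p = 205
q = 105
s = 250
t = 220
col = 'teal'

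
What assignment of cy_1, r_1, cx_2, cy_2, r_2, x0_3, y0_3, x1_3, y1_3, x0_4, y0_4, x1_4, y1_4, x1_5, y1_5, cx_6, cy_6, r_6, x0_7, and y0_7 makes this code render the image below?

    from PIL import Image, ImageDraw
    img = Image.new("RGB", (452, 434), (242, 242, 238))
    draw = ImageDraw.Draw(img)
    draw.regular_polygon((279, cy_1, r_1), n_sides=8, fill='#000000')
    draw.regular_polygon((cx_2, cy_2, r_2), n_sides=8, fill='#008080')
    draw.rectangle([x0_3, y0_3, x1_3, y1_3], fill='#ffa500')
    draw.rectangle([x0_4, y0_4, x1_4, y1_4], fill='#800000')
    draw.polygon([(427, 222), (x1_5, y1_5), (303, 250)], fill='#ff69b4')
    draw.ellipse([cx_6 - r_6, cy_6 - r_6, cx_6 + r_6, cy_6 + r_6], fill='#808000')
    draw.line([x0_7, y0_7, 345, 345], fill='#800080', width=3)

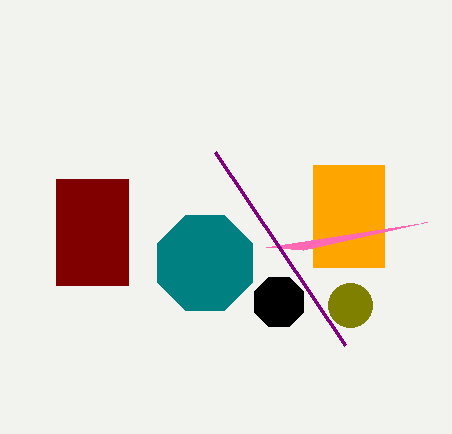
cy_1 = 302; r_1 = 27; cx_2 = 205; cy_2 = 263; r_2 = 51; x0_3 = 313; y0_3 = 165; x1_3 = 384; y1_3 = 267; x0_4 = 56; y0_4 = 179; x1_4 = 128; y1_4 = 285; x1_5 = 266; y1_5 = 247; cx_6 = 350; cy_6 = 305; r_6 = 22; x0_7 = 215; y0_7 = 152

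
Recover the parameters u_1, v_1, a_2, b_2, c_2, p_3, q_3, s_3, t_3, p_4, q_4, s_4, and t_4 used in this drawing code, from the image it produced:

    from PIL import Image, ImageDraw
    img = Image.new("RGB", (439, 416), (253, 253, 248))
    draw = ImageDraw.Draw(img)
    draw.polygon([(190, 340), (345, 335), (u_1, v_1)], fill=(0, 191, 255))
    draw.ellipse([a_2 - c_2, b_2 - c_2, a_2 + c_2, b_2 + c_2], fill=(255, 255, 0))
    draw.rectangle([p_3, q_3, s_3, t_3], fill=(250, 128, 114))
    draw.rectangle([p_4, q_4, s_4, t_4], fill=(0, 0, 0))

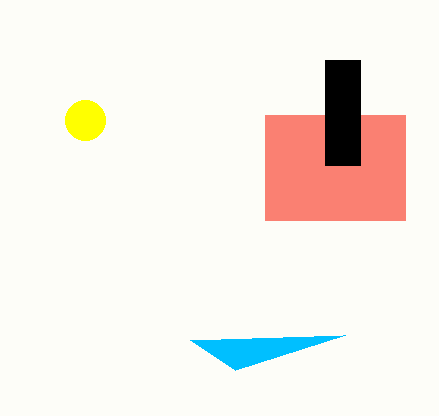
u_1 = 235; v_1 = 370; a_2 = 85; b_2 = 120; c_2 = 20; p_3 = 265; q_3 = 115; s_3 = 405; t_3 = 220; p_4 = 325; q_4 = 60; s_4 = 360; t_4 = 165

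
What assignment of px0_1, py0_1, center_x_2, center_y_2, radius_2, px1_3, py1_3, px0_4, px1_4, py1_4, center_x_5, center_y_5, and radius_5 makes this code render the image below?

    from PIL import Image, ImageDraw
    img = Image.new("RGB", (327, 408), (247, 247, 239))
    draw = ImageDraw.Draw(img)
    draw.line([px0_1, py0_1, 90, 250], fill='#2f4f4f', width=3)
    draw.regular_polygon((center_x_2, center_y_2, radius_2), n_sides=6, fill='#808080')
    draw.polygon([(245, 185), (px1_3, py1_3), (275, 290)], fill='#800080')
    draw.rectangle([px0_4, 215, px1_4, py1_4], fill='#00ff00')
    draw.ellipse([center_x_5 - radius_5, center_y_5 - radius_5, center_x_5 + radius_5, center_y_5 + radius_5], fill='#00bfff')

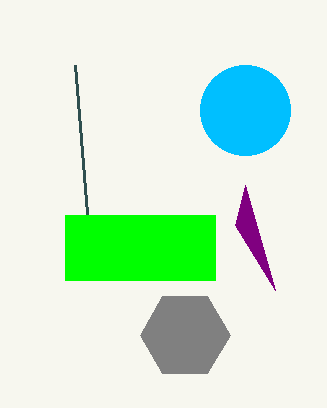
px0_1 = 75
py0_1 = 65
center_x_2 = 185
center_y_2 = 335
radius_2 = 45
px1_3 = 235
py1_3 = 225
px0_4 = 65
px1_4 = 215
py1_4 = 280
center_x_5 = 245
center_y_5 = 110
radius_5 = 45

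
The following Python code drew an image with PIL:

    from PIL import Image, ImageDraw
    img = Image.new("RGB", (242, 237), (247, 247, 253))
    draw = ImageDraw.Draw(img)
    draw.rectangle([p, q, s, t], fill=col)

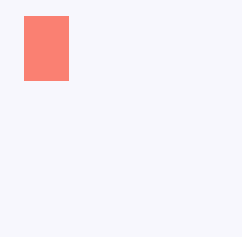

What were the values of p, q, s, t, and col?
p = 24, q = 16, s = 68, t = 80, col = 'salmon'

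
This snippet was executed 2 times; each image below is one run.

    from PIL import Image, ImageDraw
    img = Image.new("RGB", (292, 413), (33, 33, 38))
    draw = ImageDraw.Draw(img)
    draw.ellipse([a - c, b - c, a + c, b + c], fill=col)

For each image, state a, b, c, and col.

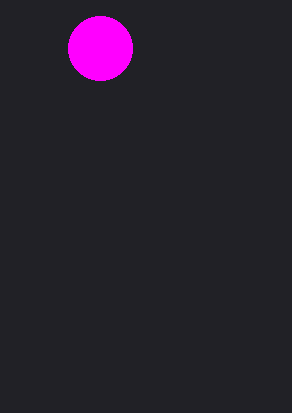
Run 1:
a = 100
b = 48
c = 32
col = 'magenta'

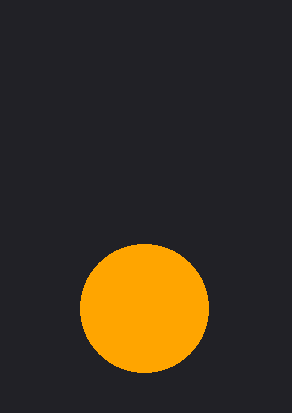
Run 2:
a = 144; b = 308; c = 64; col = 'orange'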